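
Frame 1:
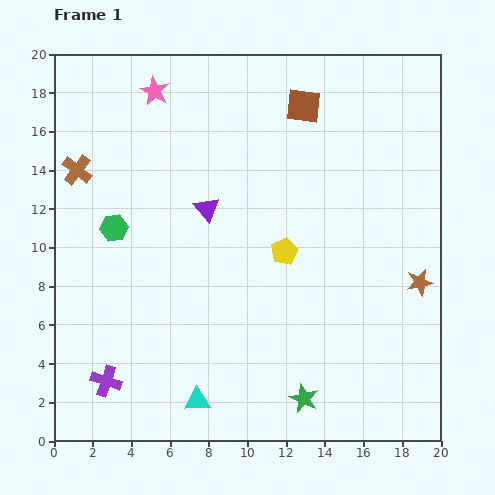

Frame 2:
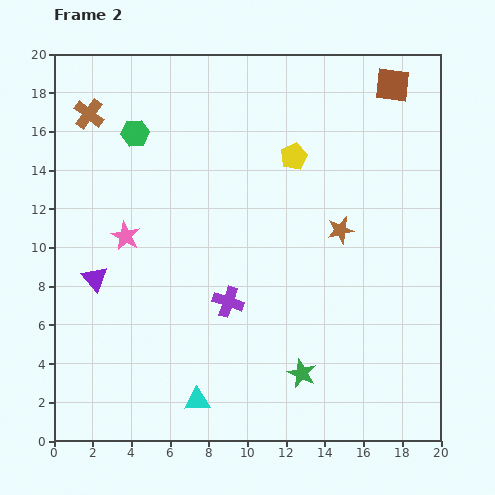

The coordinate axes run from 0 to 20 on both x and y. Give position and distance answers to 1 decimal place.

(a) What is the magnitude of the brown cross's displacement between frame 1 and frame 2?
3.0

The brown cross moved from (1.2, 14.0) to (1.8, 16.9), a distance of √(0.6² + 2.9²) ≈ 3.0.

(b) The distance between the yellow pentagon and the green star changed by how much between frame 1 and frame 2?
+3.5

Distance in frame 1: 7.7. Distance in frame 2: 11.2.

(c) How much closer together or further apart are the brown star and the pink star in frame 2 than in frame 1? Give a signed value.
-5.8

Distance in frame 1: 16.9. Distance in frame 2: 11.1.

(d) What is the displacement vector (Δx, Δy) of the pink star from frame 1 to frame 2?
(-1.5, -7.5)

The pink star was at (5.2, 18.1) in frame 1 and (3.7, 10.6) in frame 2.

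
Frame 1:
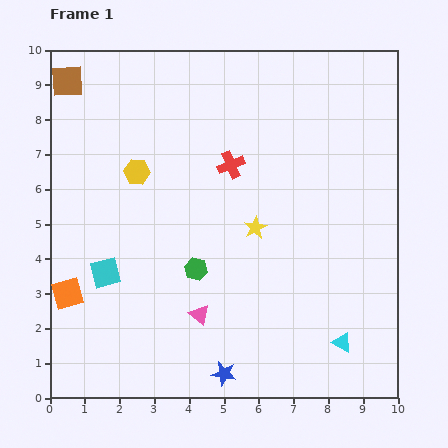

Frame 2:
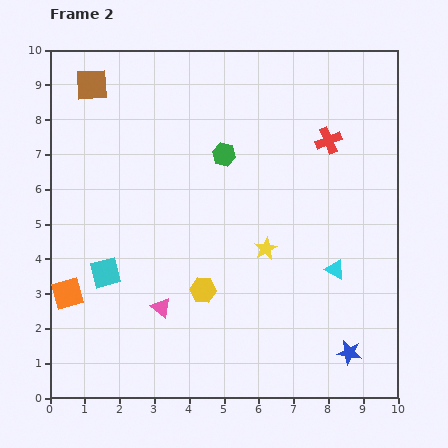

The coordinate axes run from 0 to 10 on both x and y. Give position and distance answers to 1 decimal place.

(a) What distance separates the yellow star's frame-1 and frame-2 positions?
0.7

The yellow star moved from (5.9, 4.9) to (6.2, 4.3), a distance of √(0.3² + 0.6²) ≈ 0.7.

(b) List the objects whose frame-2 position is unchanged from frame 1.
the orange square, the cyan square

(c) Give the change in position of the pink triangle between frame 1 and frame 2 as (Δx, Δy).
(-1.1, 0.2)

The pink triangle was at (4.3, 2.4) in frame 1 and (3.2, 2.6) in frame 2.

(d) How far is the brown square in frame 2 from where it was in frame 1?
0.7

The brown square moved from (0.5, 9.1) to (1.2, 9.0), a distance of √(0.7² + 0.1²) ≈ 0.7.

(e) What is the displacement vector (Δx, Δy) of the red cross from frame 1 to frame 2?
(2.8, 0.7)

The red cross was at (5.2, 6.7) in frame 1 and (8.0, 7.4) in frame 2.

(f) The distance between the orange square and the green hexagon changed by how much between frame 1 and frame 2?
+2.2

Distance in frame 1: 3.8. Distance in frame 2: 6.0.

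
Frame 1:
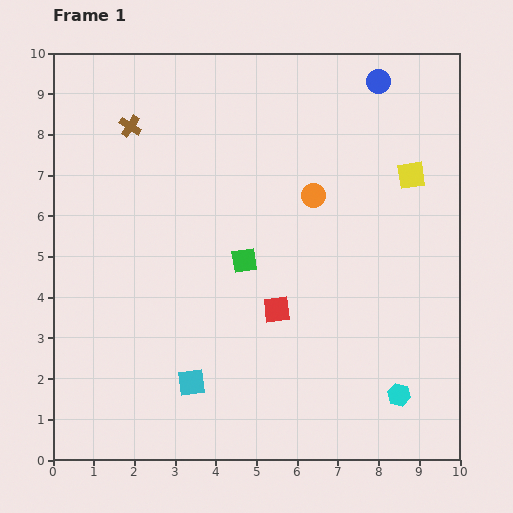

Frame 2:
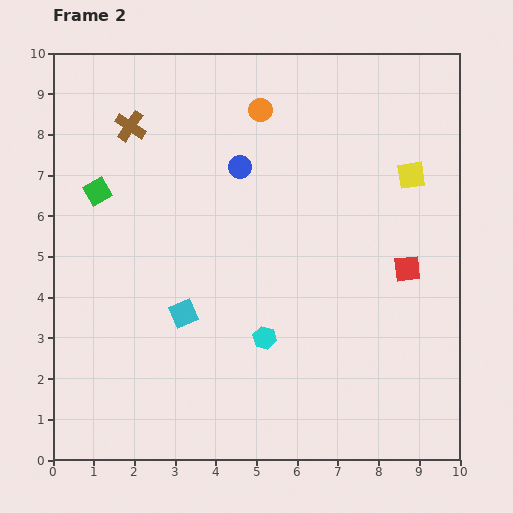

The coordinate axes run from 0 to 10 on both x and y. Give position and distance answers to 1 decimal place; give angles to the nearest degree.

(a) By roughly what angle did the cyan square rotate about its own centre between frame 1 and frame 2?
17° counter-clockwise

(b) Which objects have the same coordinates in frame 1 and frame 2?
the yellow square, the brown cross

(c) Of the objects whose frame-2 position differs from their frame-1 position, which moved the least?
the cyan square

(moved 1.7)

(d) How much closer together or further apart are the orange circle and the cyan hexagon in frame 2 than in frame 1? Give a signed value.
+0.3

Distance in frame 1: 5.3. Distance in frame 2: 5.6.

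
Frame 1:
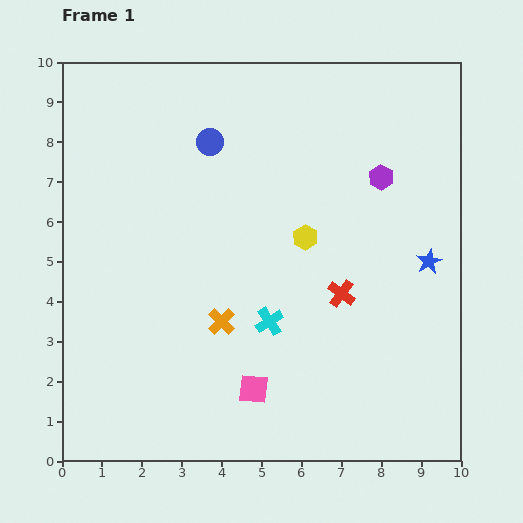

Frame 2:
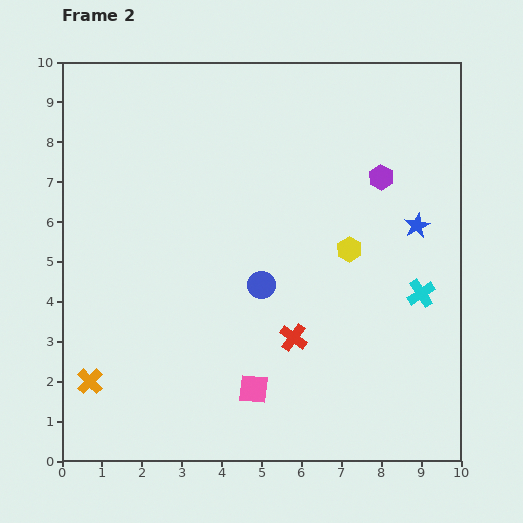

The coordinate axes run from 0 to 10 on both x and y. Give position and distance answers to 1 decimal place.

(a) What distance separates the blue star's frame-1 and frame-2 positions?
0.9

The blue star moved from (9.2, 5.0) to (8.9, 5.9), a distance of √(0.3² + 0.9²) ≈ 0.9.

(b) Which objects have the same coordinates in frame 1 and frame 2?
the purple hexagon, the pink square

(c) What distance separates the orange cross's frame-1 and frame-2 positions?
3.6

The orange cross moved from (4.0, 3.5) to (0.7, 2.0), a distance of √(3.3² + 1.5²) ≈ 3.6.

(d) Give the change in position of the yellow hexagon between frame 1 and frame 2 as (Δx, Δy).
(1.1, -0.3)

The yellow hexagon was at (6.1, 5.6) in frame 1 and (7.2, 5.3) in frame 2.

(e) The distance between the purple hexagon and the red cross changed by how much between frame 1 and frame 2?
+1.5

Distance in frame 1: 3.1. Distance in frame 2: 4.6.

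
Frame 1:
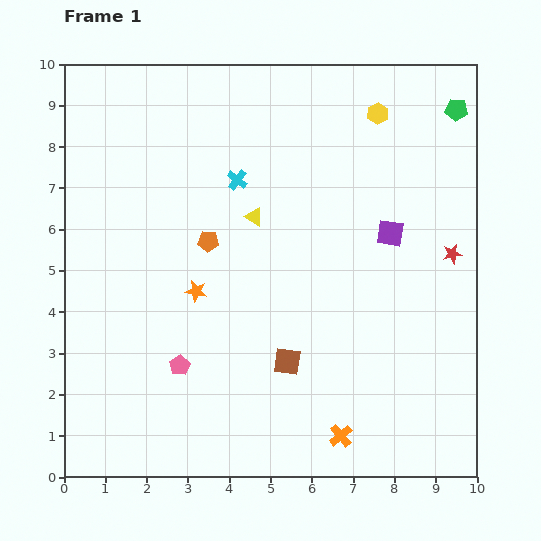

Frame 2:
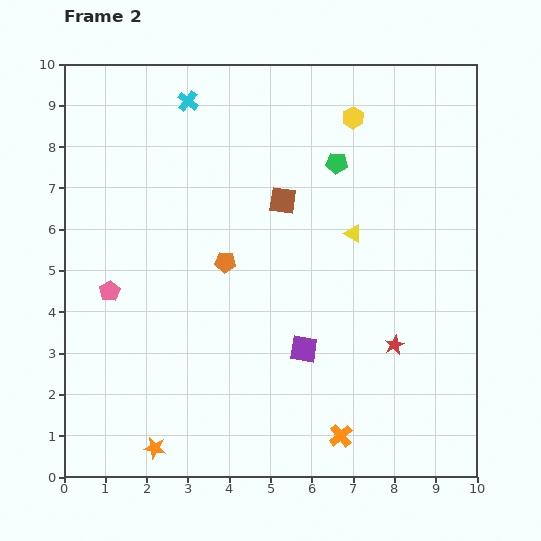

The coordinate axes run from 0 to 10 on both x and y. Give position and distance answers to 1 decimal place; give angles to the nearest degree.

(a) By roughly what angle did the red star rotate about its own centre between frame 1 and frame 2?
16° counter-clockwise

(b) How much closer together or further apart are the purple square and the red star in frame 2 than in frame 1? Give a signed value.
+0.6

Distance in frame 1: 1.6. Distance in frame 2: 2.2.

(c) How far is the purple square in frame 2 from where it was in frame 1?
3.5

The purple square moved from (7.9, 5.9) to (5.8, 3.1), a distance of √(2.1² + 2.8²) ≈ 3.5.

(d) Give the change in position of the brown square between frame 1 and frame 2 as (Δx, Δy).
(-0.1, 3.9)

The brown square was at (5.4, 2.8) in frame 1 and (5.3, 6.7) in frame 2.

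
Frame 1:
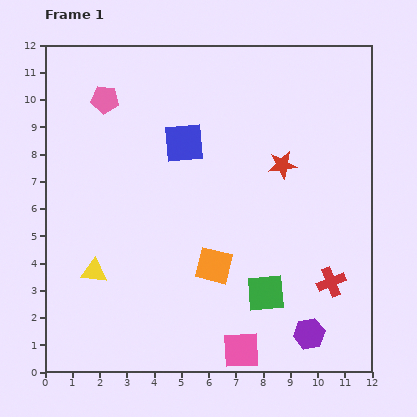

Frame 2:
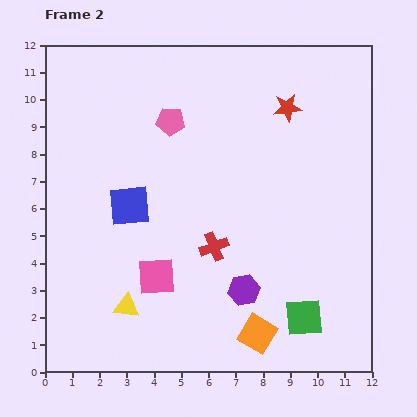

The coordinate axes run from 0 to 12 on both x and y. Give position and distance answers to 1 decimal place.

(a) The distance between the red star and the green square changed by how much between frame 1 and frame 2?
+3.0

Distance in frame 1: 4.7. Distance in frame 2: 7.7.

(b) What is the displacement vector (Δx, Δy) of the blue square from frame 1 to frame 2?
(-2.0, -2.3)

The blue square was at (5.1, 8.4) in frame 1 and (3.1, 6.1) in frame 2.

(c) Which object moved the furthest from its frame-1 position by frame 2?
the red cross

(moved 4.5; next 4.1)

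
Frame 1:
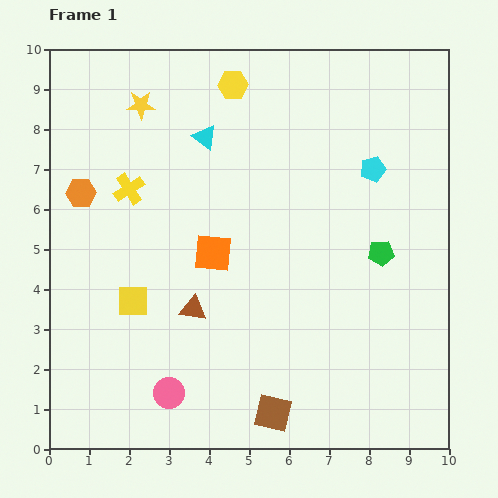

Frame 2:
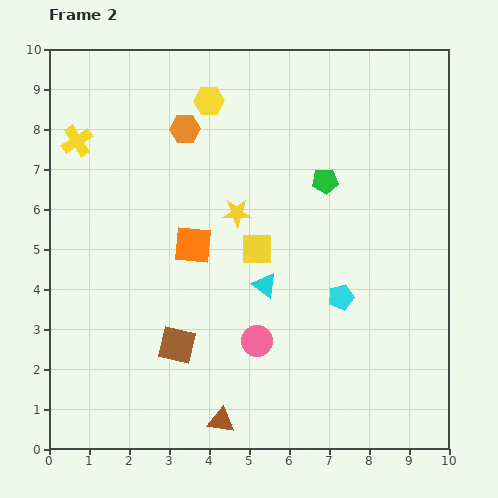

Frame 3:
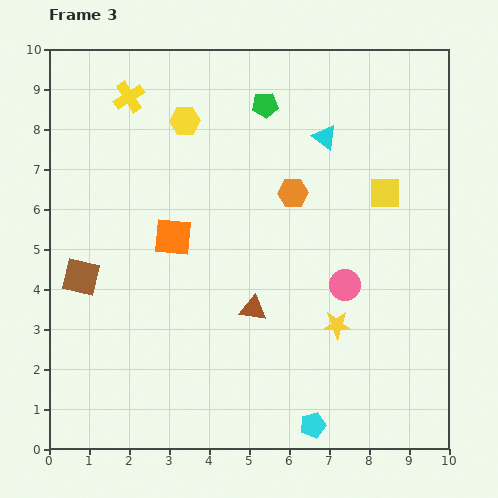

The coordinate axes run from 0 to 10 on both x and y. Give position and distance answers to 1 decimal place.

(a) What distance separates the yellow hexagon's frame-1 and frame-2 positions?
0.7

The yellow hexagon moved from (4.6, 9.1) to (4.0, 8.7), a distance of √(0.6² + 0.4²) ≈ 0.7.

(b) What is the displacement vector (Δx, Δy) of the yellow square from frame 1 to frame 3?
(6.3, 2.7)

The yellow square was at (2.1, 3.7) in frame 1 and (8.4, 6.4) in frame 3.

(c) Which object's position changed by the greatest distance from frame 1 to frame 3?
the yellow star

(moved 7.4; next 6.9)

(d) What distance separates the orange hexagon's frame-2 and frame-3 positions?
3.1

The orange hexagon moved from (3.4, 8.0) to (6.1, 6.4), a distance of √(2.7² + 1.6²) ≈ 3.1.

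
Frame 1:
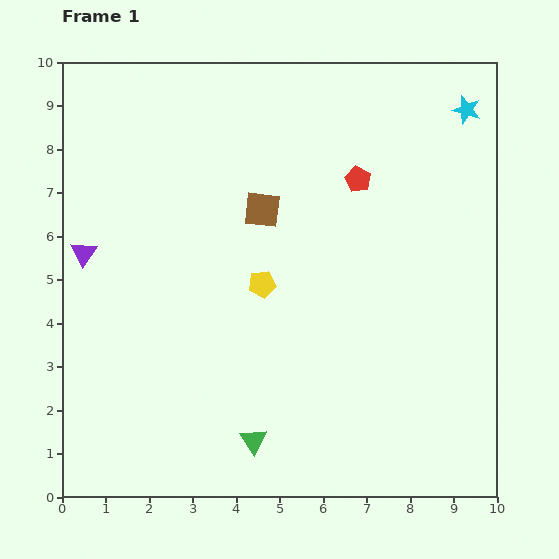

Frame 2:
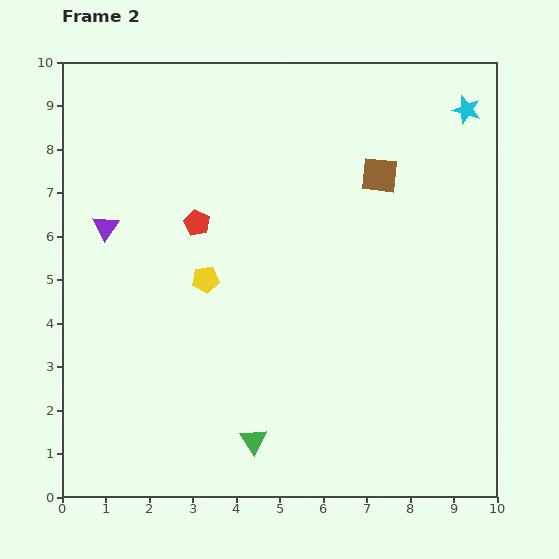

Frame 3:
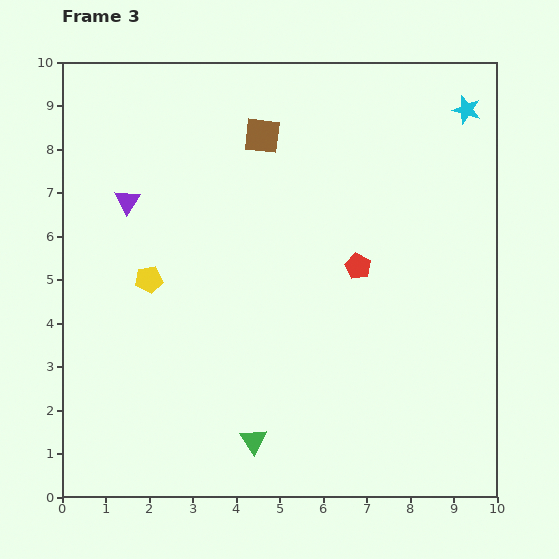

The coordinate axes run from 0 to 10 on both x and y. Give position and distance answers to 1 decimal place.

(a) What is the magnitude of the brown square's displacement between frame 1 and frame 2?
2.8

The brown square moved from (4.6, 6.6) to (7.3, 7.4), a distance of √(2.7² + 0.8²) ≈ 2.8.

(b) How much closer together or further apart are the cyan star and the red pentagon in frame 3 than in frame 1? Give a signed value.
+1.4

Distance in frame 1: 3.0. Distance in frame 3: 4.4.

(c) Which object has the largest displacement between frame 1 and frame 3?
the yellow pentagon

(moved 2.6; next 2.0)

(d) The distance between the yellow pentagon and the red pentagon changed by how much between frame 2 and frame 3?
+3.5

Distance in frame 2: 1.3. Distance in frame 3: 4.8.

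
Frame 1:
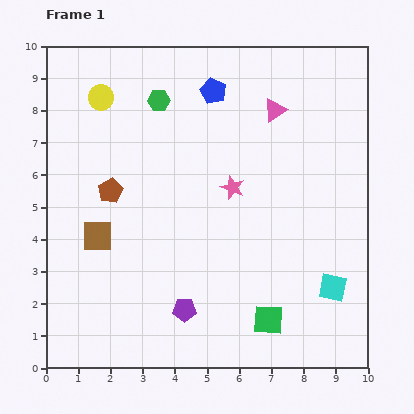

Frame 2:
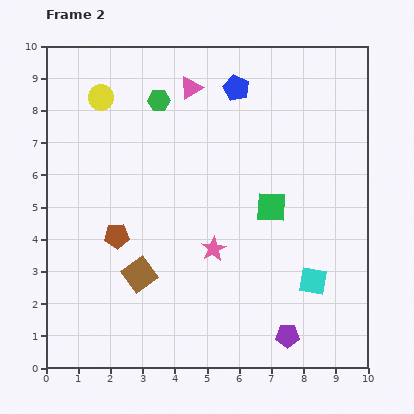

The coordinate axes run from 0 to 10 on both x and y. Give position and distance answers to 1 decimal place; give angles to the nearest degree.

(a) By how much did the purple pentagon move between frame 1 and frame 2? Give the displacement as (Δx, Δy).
(3.2, -0.8)

The purple pentagon was at (4.3, 1.8) in frame 1 and (7.5, 1.0) in frame 2.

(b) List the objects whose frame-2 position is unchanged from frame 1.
the green hexagon, the yellow circle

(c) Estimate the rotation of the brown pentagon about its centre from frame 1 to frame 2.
25° clockwise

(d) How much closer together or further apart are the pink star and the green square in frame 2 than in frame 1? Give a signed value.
-2.0

Distance in frame 1: 4.2. Distance in frame 2: 2.2.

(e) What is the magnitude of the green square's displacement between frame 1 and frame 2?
3.5

The green square moved from (6.9, 1.5) to (7.0, 5.0), a distance of √(0.1² + 3.5²) ≈ 3.5.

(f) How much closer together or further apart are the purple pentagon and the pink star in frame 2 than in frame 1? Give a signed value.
-0.6

Distance in frame 1: 4.1. Distance in frame 2: 3.5.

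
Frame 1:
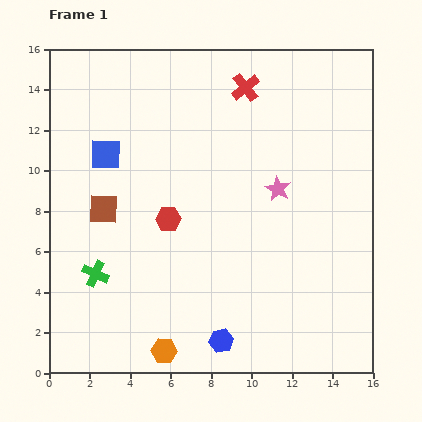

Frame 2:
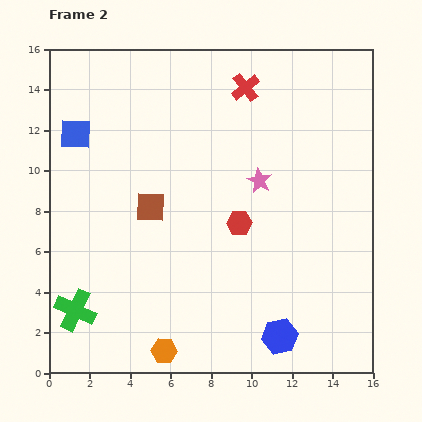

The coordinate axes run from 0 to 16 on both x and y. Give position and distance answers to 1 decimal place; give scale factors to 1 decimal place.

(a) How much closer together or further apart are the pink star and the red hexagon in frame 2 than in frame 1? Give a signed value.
-3.3

Distance in frame 1: 5.6. Distance in frame 2: 2.3.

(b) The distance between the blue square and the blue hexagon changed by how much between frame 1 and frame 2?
+3.4

Distance in frame 1: 10.8. Distance in frame 2: 14.2.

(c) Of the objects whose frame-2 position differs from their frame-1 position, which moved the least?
the pink star

(moved 1.0)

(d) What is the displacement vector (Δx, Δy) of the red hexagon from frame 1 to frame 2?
(3.5, -0.2)

The red hexagon was at (5.9, 7.6) in frame 1 and (9.4, 7.4) in frame 2.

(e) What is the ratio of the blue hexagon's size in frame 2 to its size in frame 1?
1.5×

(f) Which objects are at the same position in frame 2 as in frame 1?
the orange hexagon, the red cross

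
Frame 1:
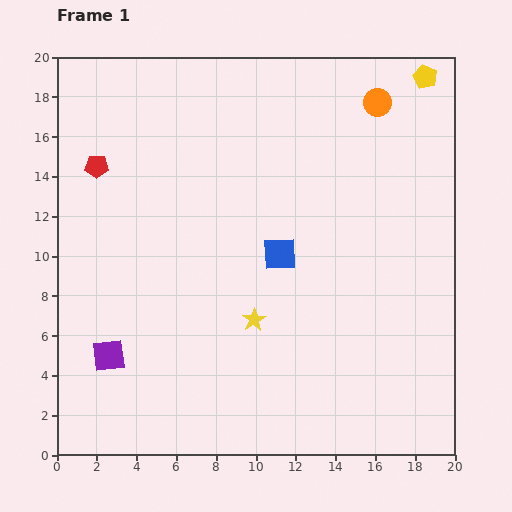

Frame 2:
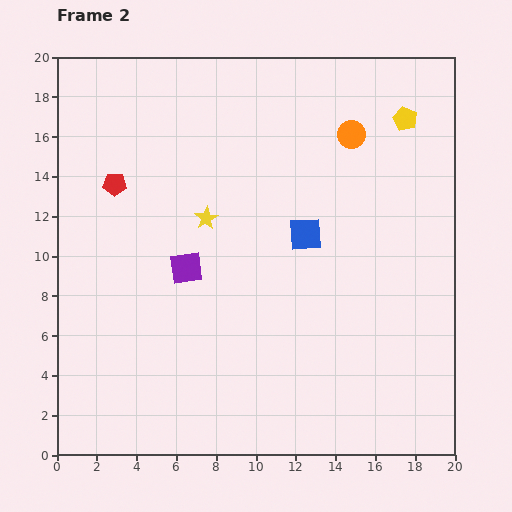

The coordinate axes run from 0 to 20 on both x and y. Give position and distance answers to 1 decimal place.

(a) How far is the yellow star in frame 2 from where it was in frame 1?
5.6

The yellow star moved from (9.9, 6.8) to (7.5, 11.9), a distance of √(2.4² + 5.1²) ≈ 5.6.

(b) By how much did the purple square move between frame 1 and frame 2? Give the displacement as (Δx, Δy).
(3.9, 4.4)

The purple square was at (2.6, 5.0) in frame 1 and (6.5, 9.4) in frame 2.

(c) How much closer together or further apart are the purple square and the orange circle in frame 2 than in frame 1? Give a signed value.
-7.8

Distance in frame 1: 18.5. Distance in frame 2: 10.7.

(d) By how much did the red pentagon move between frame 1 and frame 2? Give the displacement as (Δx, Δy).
(0.9, -0.9)

The red pentagon was at (2.0, 14.5) in frame 1 and (2.9, 13.6) in frame 2.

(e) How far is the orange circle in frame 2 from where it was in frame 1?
2.1

The orange circle moved from (16.1, 17.7) to (14.8, 16.1), a distance of √(1.3² + 1.6²) ≈ 2.1.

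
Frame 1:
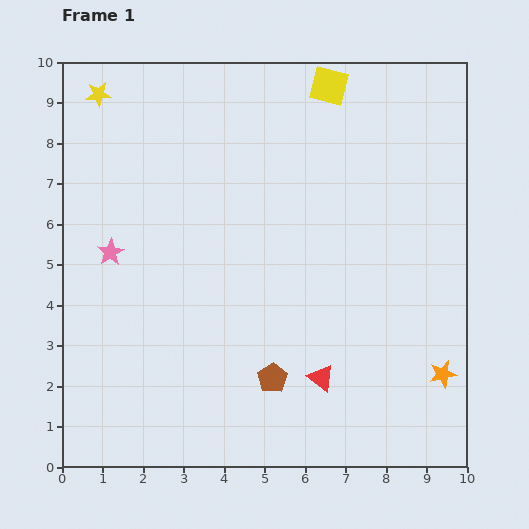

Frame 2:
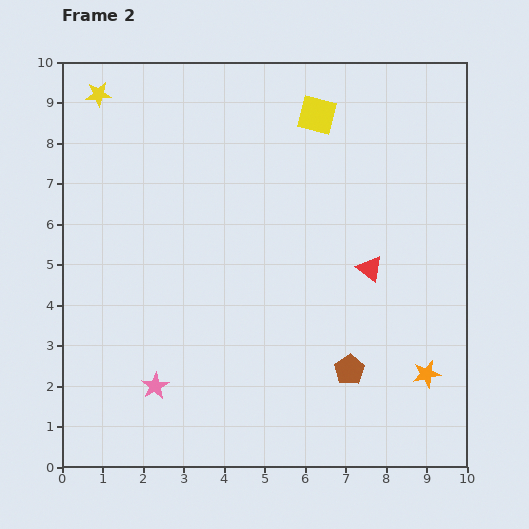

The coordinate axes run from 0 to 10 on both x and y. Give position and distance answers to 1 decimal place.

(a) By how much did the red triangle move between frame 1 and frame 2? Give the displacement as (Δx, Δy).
(1.2, 2.7)

The red triangle was at (6.4, 2.2) in frame 1 and (7.6, 4.9) in frame 2.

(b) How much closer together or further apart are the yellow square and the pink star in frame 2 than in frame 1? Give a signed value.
+1.0

Distance in frame 1: 6.8. Distance in frame 2: 7.8.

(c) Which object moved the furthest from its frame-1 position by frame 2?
the pink star

(moved 3.5; next 3.0)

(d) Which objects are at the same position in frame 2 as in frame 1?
the yellow star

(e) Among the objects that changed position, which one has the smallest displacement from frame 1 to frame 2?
the orange star

(moved 0.4)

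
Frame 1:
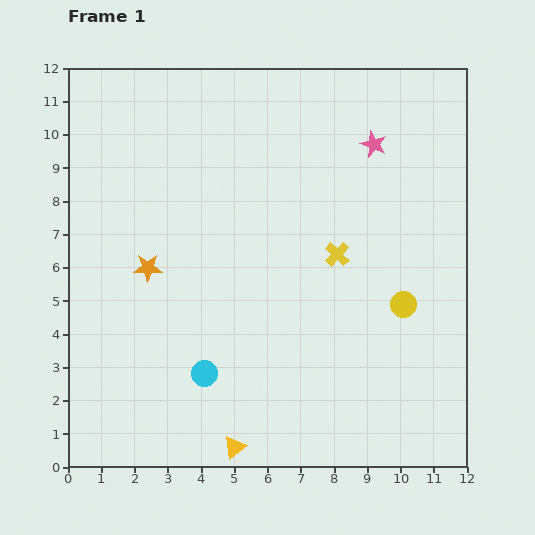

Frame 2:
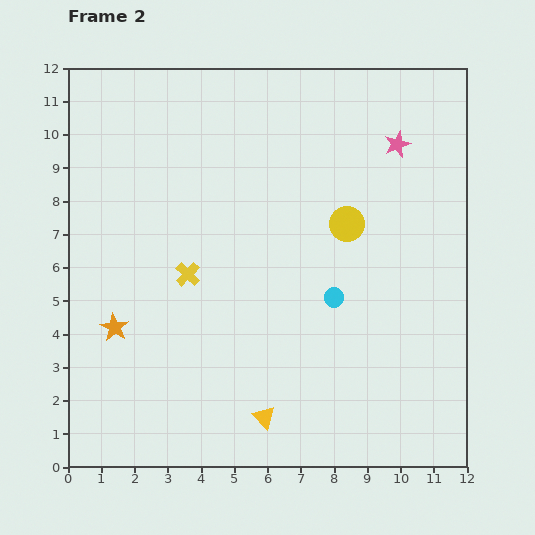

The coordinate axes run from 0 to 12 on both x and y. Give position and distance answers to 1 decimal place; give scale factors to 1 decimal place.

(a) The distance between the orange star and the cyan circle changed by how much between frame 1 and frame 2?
+3.1

Distance in frame 1: 3.6. Distance in frame 2: 6.7.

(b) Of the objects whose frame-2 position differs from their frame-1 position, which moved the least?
the pink star

(moved 0.7)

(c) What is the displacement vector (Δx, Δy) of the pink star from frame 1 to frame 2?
(0.7, 0.0)

The pink star was at (9.2, 9.7) in frame 1 and (9.9, 9.7) in frame 2.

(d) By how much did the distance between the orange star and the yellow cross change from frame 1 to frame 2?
-3.0

Distance in frame 1: 5.7. Distance in frame 2: 2.7.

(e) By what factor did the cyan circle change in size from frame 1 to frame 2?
0.8×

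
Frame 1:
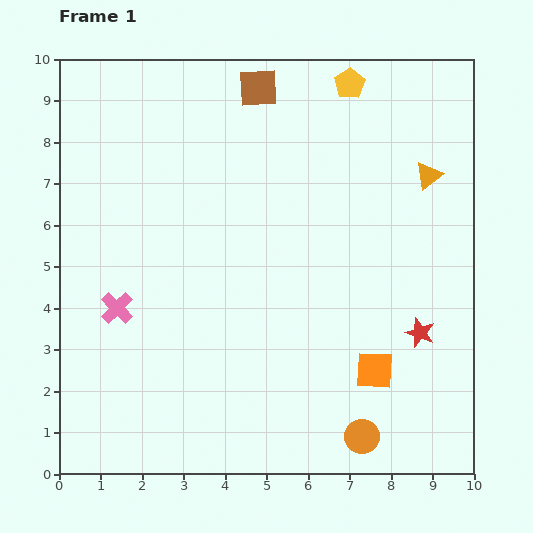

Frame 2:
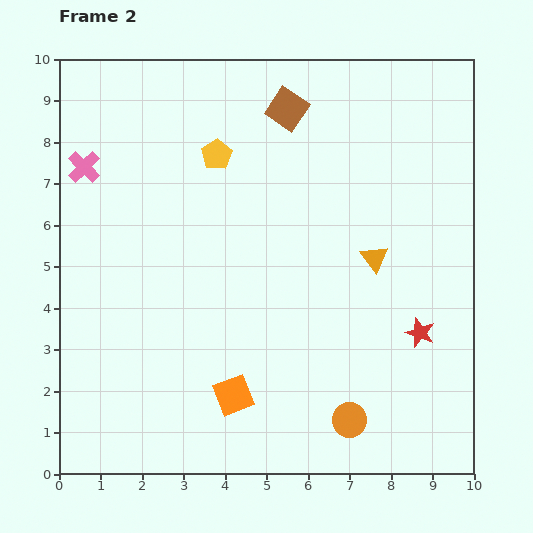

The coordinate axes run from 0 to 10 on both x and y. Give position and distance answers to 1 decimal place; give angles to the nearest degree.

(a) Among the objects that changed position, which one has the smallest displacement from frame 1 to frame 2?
the orange circle

(moved 0.5)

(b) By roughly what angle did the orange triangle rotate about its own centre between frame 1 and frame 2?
29° counter-clockwise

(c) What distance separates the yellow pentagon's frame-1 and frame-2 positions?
3.6

The yellow pentagon moved from (7.0, 9.4) to (3.8, 7.7), a distance of √(3.2² + 1.7²) ≈ 3.6.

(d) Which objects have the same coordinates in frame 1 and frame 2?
the red star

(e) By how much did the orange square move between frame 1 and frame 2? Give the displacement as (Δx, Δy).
(-3.4, -0.6)

The orange square was at (7.6, 2.5) in frame 1 and (4.2, 1.9) in frame 2.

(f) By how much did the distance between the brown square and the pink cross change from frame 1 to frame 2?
-1.2

Distance in frame 1: 6.3. Distance in frame 2: 5.1.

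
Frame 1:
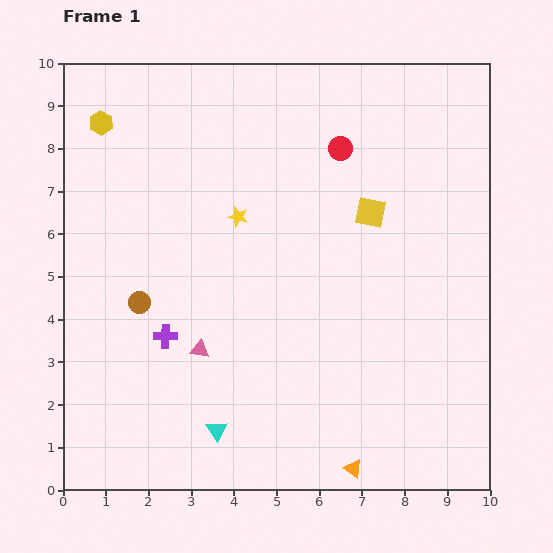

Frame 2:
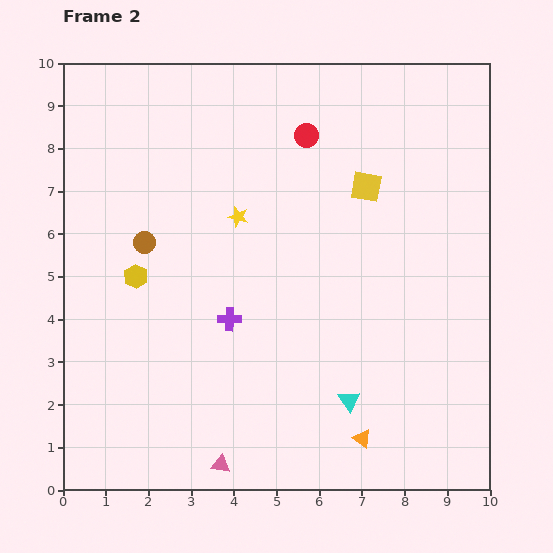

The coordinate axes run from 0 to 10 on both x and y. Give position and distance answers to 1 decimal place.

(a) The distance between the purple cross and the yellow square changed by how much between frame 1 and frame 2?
-1.1

Distance in frame 1: 5.6. Distance in frame 2: 4.5.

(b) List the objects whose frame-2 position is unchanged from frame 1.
the yellow star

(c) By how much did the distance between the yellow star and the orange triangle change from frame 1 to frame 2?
-0.5

Distance in frame 1: 6.5. Distance in frame 2: 6.0.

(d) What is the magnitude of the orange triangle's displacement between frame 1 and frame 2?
0.7

The orange triangle moved from (6.8, 0.5) to (7.0, 1.2), a distance of √(0.2² + 0.7²) ≈ 0.7.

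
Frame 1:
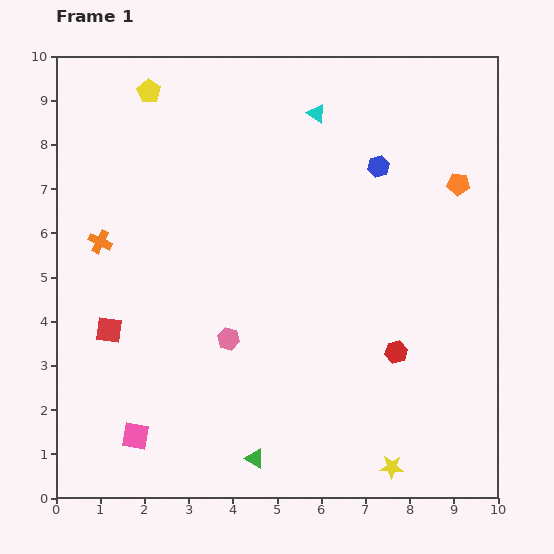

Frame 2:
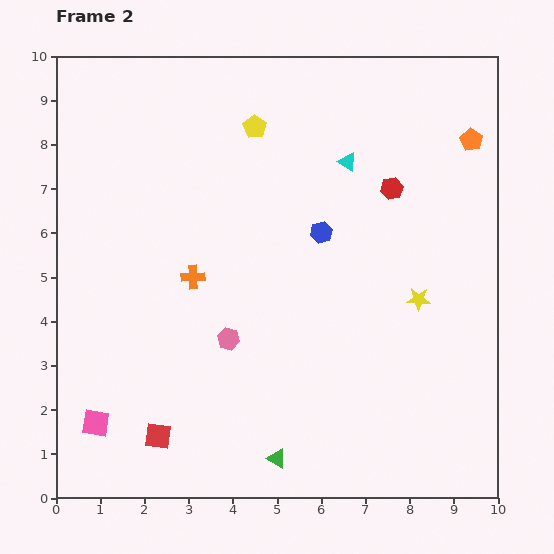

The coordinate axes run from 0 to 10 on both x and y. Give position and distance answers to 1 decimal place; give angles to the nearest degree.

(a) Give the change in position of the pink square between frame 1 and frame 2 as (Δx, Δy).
(-0.9, 0.3)

The pink square was at (1.8, 1.4) in frame 1 and (0.9, 1.7) in frame 2.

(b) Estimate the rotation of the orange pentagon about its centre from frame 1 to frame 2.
25° clockwise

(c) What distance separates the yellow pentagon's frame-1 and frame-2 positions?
2.5

The yellow pentagon moved from (2.1, 9.2) to (4.5, 8.4), a distance of √(2.4² + 0.8²) ≈ 2.5.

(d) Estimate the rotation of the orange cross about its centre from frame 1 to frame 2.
28° counter-clockwise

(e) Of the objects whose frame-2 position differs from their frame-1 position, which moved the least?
the green triangle

(moved 0.5)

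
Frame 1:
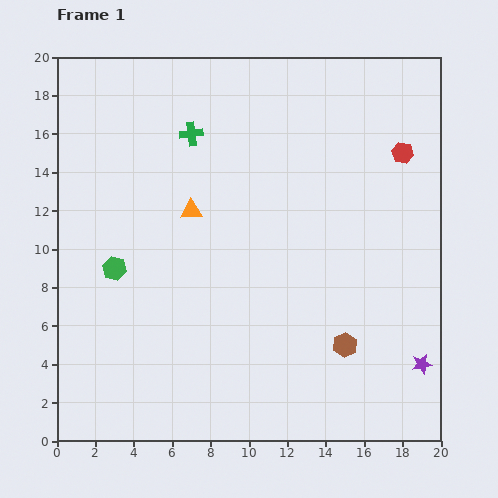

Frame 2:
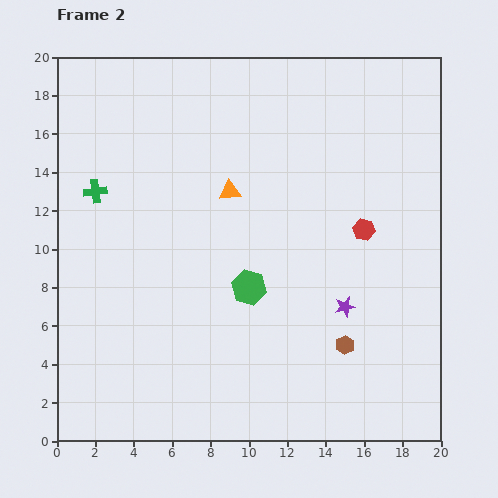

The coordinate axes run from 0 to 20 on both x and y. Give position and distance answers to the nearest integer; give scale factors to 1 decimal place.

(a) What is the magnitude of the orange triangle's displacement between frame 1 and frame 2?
2

The orange triangle moved from (7, 12) to (9, 13), a distance of √(2² + 1²) ≈ 2.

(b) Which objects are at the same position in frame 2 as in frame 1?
the brown hexagon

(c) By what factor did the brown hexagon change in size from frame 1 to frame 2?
0.8×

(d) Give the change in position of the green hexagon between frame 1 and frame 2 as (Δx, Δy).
(7, -1)

The green hexagon was at (3, 9) in frame 1 and (10, 8) in frame 2.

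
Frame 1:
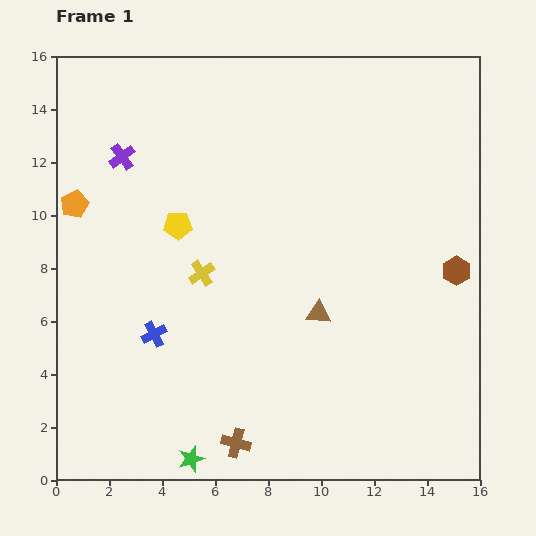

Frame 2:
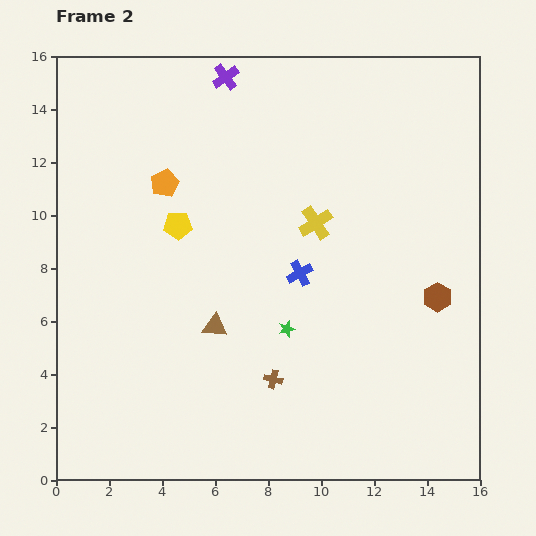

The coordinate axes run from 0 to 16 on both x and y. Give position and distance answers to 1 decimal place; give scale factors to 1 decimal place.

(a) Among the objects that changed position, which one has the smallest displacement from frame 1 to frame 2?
the brown hexagon

(moved 1.2)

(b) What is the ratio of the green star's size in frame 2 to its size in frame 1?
0.6×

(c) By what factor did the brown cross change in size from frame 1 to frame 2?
0.6×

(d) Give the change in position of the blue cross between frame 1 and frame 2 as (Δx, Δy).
(5.5, 2.3)

The blue cross was at (3.7, 5.5) in frame 1 and (9.2, 7.8) in frame 2.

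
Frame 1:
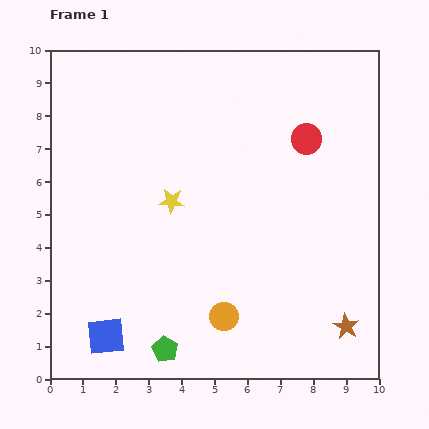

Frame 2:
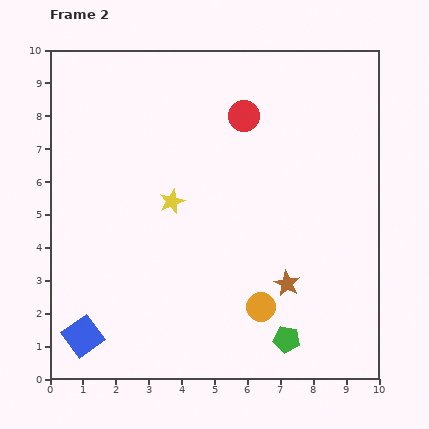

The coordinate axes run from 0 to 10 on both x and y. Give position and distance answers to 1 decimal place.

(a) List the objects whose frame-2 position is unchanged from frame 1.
the yellow star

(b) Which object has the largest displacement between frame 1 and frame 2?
the green pentagon

(moved 3.7; next 2.2)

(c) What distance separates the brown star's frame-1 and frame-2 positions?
2.2

The brown star moved from (9.0, 1.6) to (7.2, 2.9), a distance of √(1.8² + 1.3²) ≈ 2.2.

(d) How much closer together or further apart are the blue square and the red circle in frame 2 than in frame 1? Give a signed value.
-0.3

Distance in frame 1: 8.6. Distance in frame 2: 8.3.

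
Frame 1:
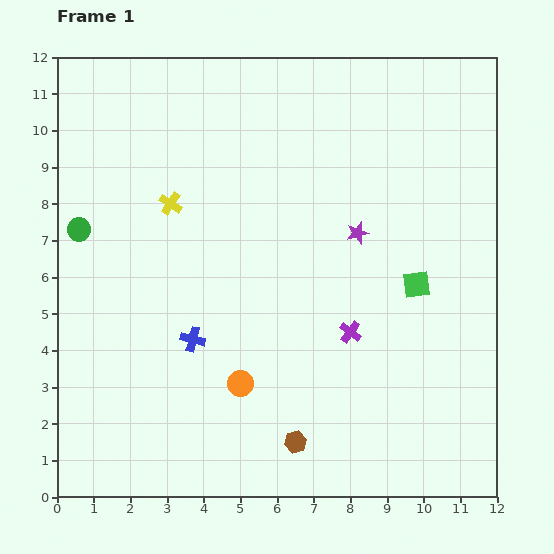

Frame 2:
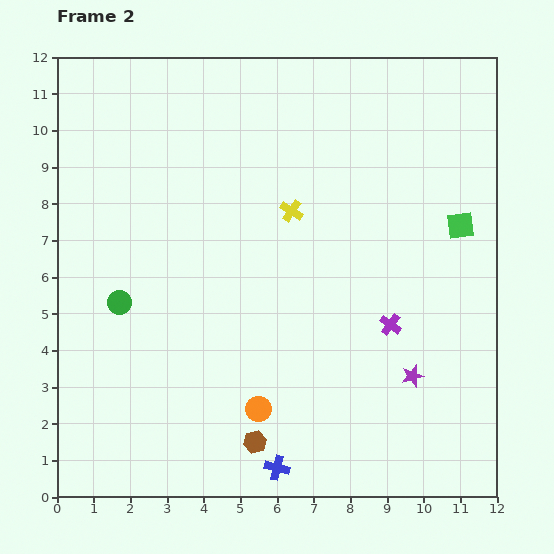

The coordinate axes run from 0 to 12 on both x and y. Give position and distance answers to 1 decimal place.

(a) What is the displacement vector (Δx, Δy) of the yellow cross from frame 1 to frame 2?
(3.3, -0.2)

The yellow cross was at (3.1, 8.0) in frame 1 and (6.4, 7.8) in frame 2.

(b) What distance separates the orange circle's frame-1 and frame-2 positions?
0.9

The orange circle moved from (5.0, 3.1) to (5.5, 2.4), a distance of √(0.5² + 0.7²) ≈ 0.9.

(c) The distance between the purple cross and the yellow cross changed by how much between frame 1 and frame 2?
-1.9

Distance in frame 1: 6.0. Distance in frame 2: 4.1.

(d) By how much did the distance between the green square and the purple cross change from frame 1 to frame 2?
+1.1

Distance in frame 1: 2.2. Distance in frame 2: 3.3.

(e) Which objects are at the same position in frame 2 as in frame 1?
none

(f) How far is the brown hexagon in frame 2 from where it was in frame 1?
1.1

The brown hexagon moved from (6.5, 1.5) to (5.4, 1.5), a distance of √(1.1² + 0.0²) ≈ 1.1.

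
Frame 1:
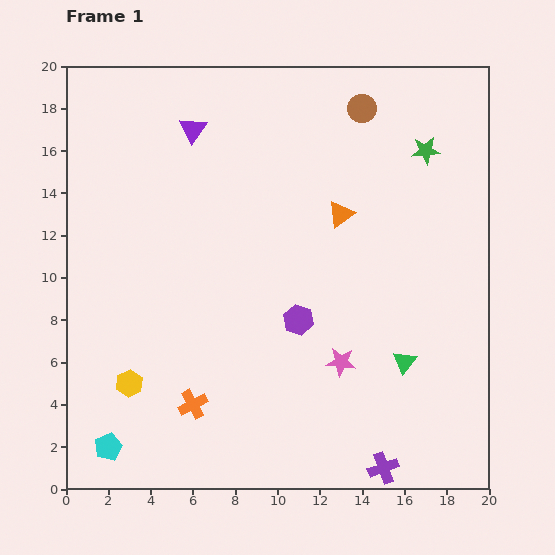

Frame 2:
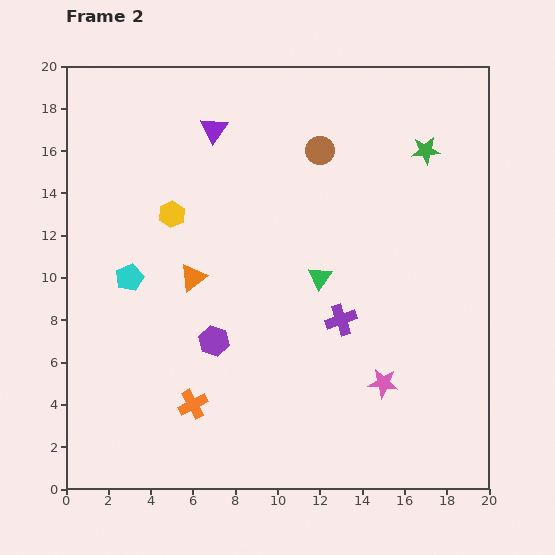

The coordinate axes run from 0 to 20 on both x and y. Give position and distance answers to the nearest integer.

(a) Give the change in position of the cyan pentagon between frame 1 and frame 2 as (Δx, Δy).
(1, 8)

The cyan pentagon was at (2, 2) in frame 1 and (3, 10) in frame 2.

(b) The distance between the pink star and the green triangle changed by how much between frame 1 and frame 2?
+3

Distance in frame 1: 3. Distance in frame 2: 6.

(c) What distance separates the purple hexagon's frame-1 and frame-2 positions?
4

The purple hexagon moved from (11, 8) to (7, 7), a distance of √(4² + 1²) ≈ 4.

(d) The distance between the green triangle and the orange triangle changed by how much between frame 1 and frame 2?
-2

Distance in frame 1: 8. Distance in frame 2: 6.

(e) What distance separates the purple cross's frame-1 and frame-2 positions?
7

The purple cross moved from (15, 1) to (13, 8), a distance of √(2² + 7²) ≈ 7.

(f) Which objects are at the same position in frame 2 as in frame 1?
the green star, the orange cross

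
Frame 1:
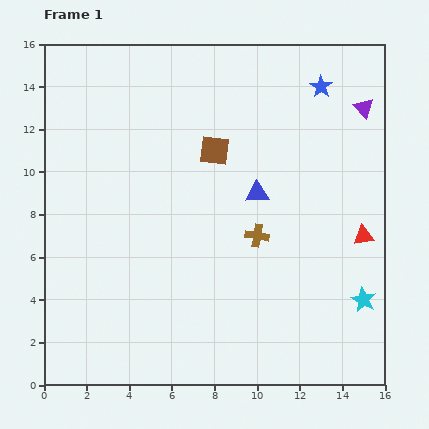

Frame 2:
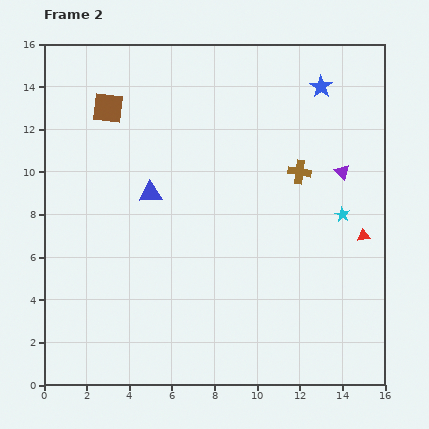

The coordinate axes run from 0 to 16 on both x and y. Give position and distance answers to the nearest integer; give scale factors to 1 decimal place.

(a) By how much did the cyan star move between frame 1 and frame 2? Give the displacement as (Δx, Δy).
(-1, 4)

The cyan star was at (15, 4) in frame 1 and (14, 8) in frame 2.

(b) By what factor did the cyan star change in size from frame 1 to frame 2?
0.6×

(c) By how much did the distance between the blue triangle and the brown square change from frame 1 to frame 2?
+1

Distance in frame 1: 3. Distance in frame 2: 4.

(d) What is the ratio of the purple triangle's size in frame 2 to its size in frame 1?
0.8×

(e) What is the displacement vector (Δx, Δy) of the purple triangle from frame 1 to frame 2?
(-1, -3)

The purple triangle was at (15, 13) in frame 1 and (14, 10) in frame 2.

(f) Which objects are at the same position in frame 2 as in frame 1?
the red triangle, the blue star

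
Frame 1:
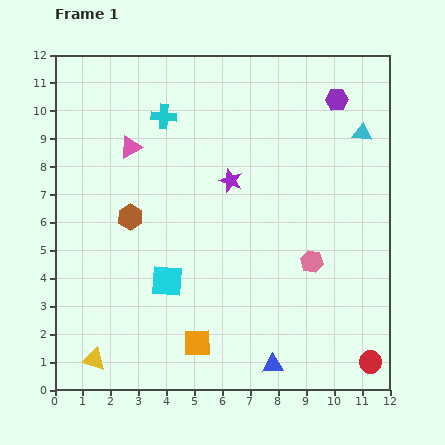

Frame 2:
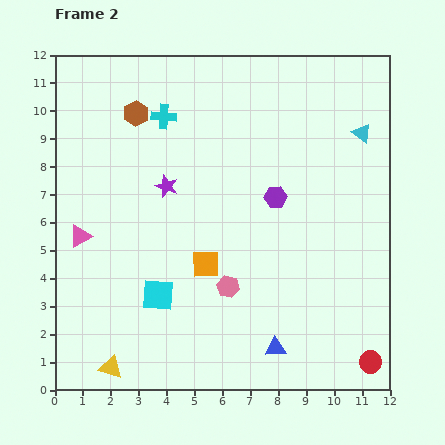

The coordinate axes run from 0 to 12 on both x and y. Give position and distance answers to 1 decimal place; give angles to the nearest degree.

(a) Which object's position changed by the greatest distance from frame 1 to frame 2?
the purple hexagon

(moved 4.1; next 3.7)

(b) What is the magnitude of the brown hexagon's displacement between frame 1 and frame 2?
3.7

The brown hexagon moved from (2.7, 6.2) to (2.9, 9.9), a distance of √(0.2² + 3.7²) ≈ 3.7.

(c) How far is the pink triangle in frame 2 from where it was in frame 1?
3.7

The pink triangle moved from (2.7, 8.7) to (0.9, 5.5), a distance of √(1.8² + 3.2²) ≈ 3.7.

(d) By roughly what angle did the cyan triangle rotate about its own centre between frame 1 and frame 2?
30° clockwise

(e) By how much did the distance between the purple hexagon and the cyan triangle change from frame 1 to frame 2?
+2.4

Distance in frame 1: 1.5. Distance in frame 2: 3.9.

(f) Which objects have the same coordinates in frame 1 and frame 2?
the cyan cross, the red circle, the cyan triangle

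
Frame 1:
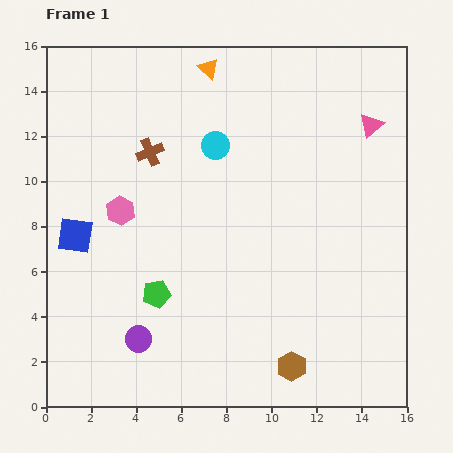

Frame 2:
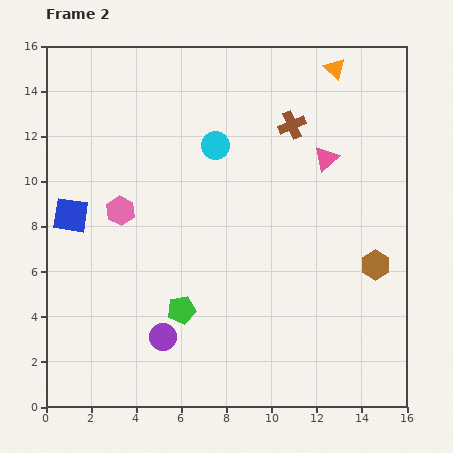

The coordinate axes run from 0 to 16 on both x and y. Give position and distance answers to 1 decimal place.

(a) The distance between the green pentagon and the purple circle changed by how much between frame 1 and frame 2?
-0.8

Distance in frame 1: 2.2. Distance in frame 2: 1.4.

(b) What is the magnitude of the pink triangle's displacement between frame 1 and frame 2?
2.5

The pink triangle moved from (14.4, 12.5) to (12.4, 11.0), a distance of √(2.0² + 1.5²) ≈ 2.5.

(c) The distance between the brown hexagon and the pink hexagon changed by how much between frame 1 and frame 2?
+1.3

Distance in frame 1: 10.3. Distance in frame 2: 11.6.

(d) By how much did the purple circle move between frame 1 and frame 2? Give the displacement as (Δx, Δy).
(1.1, 0.1)

The purple circle was at (4.1, 3.0) in frame 1 and (5.2, 3.1) in frame 2.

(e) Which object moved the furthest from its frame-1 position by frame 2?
the brown cross

(moved 6.4; next 5.8)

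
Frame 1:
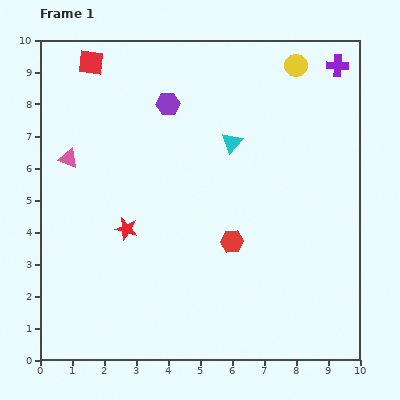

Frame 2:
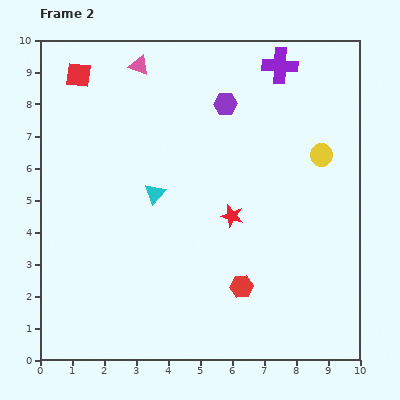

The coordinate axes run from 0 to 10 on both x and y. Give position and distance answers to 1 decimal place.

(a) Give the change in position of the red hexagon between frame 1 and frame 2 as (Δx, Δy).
(0.3, -1.4)

The red hexagon was at (6.0, 3.7) in frame 1 and (6.3, 2.3) in frame 2.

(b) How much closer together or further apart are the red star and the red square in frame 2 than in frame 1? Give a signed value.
+1.2

Distance in frame 1: 5.3. Distance in frame 2: 6.5.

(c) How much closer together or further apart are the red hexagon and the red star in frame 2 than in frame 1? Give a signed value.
-1.1

Distance in frame 1: 3.3. Distance in frame 2: 2.2.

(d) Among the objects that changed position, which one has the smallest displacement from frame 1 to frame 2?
the red square

(moved 0.6)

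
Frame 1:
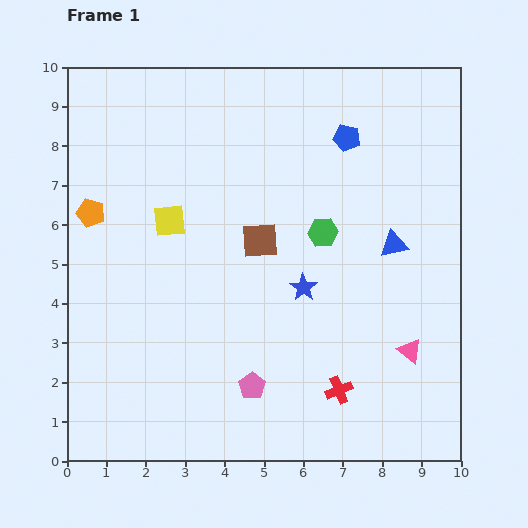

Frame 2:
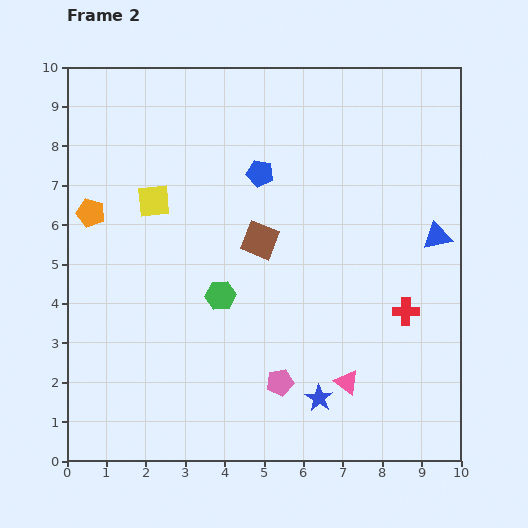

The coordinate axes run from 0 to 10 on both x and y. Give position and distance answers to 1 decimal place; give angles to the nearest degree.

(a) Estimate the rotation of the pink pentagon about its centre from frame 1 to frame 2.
25° clockwise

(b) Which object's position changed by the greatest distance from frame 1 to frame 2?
the green hexagon

(moved 3.1; next 2.8)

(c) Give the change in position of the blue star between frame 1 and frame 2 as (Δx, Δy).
(0.4, -2.8)

The blue star was at (6.0, 4.4) in frame 1 and (6.4, 1.6) in frame 2.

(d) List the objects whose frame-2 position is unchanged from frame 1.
the orange pentagon, the brown square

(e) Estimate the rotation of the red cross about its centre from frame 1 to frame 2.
22° clockwise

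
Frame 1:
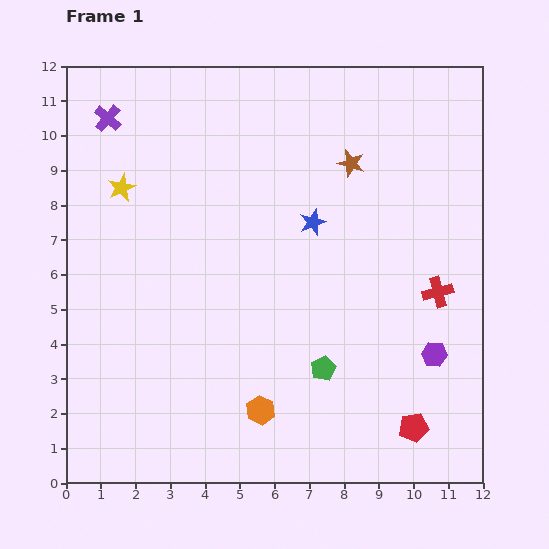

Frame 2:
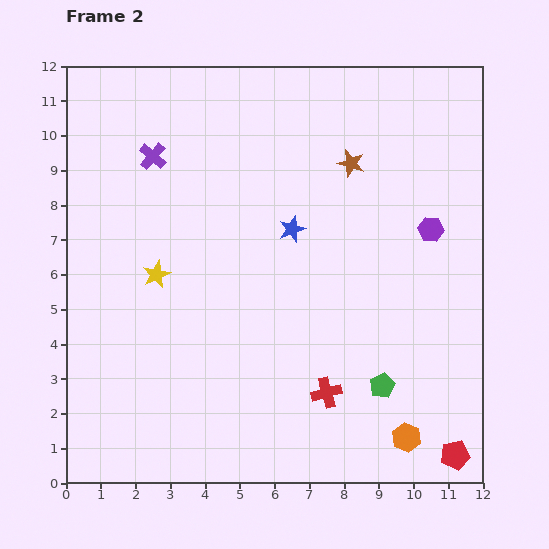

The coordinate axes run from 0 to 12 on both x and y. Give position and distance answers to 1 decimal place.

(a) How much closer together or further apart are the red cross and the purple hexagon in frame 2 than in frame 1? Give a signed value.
+3.8

Distance in frame 1: 1.8. Distance in frame 2: 5.6.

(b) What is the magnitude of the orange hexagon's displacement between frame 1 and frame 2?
4.3

The orange hexagon moved from (5.6, 2.1) to (9.8, 1.3), a distance of √(4.2² + 0.8²) ≈ 4.3.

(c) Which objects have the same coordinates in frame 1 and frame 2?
the brown star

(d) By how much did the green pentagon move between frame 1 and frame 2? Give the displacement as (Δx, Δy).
(1.7, -0.5)

The green pentagon was at (7.4, 3.3) in frame 1 and (9.1, 2.8) in frame 2.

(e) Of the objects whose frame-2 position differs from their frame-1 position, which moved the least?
the blue star

(moved 0.6)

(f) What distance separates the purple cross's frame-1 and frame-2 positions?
1.7

The purple cross moved from (1.2, 10.5) to (2.5, 9.4), a distance of √(1.3² + 1.1²) ≈ 1.7.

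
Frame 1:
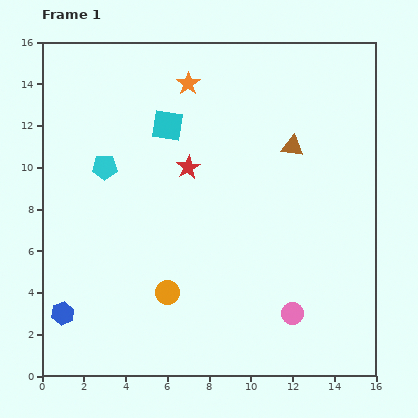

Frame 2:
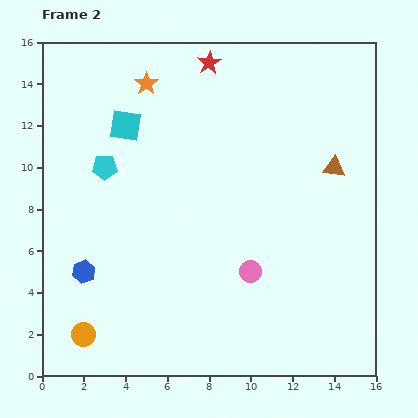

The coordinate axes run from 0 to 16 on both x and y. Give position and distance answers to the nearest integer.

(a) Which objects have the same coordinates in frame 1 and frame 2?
the cyan pentagon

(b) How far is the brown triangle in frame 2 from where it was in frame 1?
2

The brown triangle moved from (12, 11) to (14, 10), a distance of √(2² + 1²) ≈ 2.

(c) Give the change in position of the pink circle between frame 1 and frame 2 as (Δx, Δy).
(-2, 2)

The pink circle was at (12, 3) in frame 1 and (10, 5) in frame 2.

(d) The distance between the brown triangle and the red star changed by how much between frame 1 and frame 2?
+3

Distance in frame 1: 5. Distance in frame 2: 8.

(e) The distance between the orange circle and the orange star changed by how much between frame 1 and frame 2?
+2

Distance in frame 1: 10. Distance in frame 2: 12.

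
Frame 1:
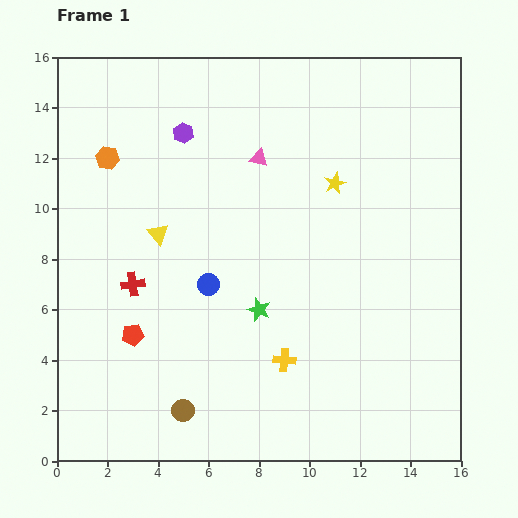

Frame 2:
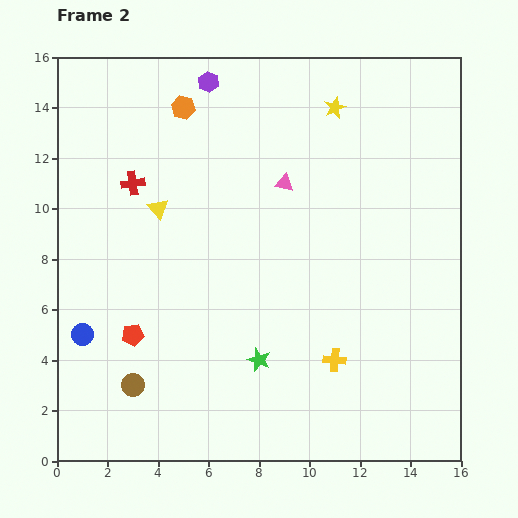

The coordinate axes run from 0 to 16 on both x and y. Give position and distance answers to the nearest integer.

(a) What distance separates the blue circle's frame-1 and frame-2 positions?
5

The blue circle moved from (6, 7) to (1, 5), a distance of √(5² + 2²) ≈ 5.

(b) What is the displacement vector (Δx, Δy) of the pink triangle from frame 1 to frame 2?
(1, -1)

The pink triangle was at (8, 12) in frame 1 and (9, 11) in frame 2.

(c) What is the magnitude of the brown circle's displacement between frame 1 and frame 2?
2

The brown circle moved from (5, 2) to (3, 3), a distance of √(2² + 1²) ≈ 2.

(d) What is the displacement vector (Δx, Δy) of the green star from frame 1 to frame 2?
(0, -2)

The green star was at (8, 6) in frame 1 and (8, 4) in frame 2.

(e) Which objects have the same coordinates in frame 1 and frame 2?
the red pentagon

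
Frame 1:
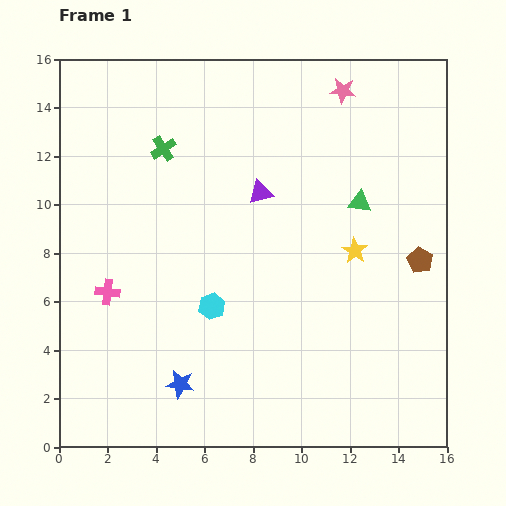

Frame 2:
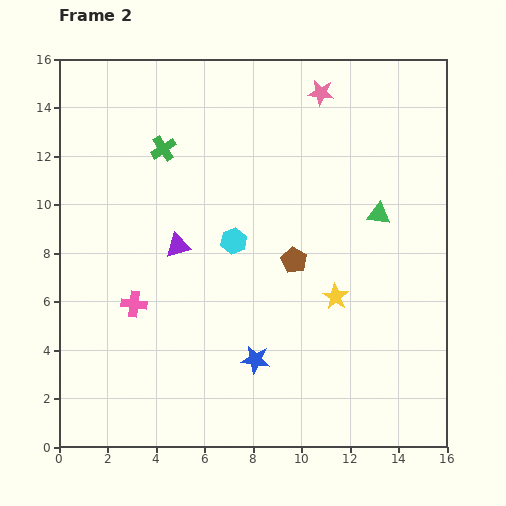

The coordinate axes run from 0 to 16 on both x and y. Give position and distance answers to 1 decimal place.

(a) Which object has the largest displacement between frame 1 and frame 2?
the brown pentagon

(moved 5.2; next 4.0)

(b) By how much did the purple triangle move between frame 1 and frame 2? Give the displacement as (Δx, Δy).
(-3.4, -2.2)

The purple triangle was at (8.3, 10.5) in frame 1 and (4.9, 8.3) in frame 2.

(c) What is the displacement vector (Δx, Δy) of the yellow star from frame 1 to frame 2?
(-0.8, -1.9)

The yellow star was at (12.2, 8.1) in frame 1 and (11.4, 6.2) in frame 2.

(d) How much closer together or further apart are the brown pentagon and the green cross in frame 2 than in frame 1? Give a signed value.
-4.5

Distance in frame 1: 11.6. Distance in frame 2: 7.1.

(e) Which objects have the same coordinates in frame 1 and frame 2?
the green cross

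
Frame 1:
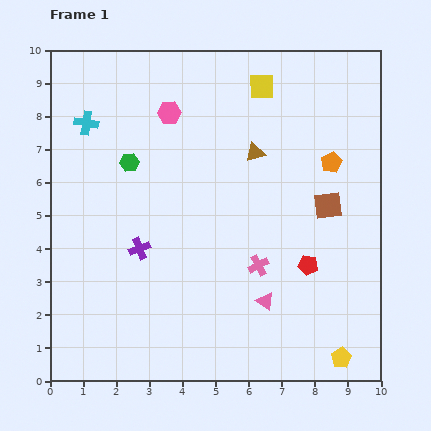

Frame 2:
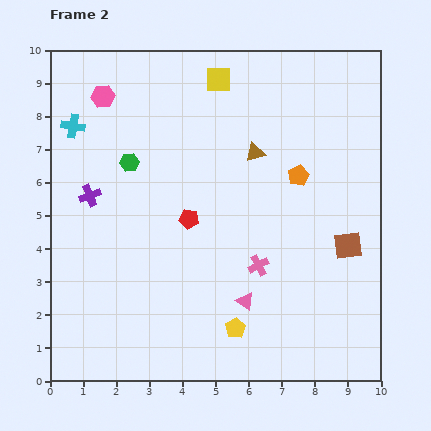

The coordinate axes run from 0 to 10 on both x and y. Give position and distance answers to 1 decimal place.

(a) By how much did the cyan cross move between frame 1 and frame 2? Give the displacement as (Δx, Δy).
(-0.4, -0.1)

The cyan cross was at (1.1, 7.8) in frame 1 and (0.7, 7.7) in frame 2.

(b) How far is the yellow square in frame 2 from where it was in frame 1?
1.3

The yellow square moved from (6.4, 8.9) to (5.1, 9.1), a distance of √(1.3² + 0.2²) ≈ 1.3.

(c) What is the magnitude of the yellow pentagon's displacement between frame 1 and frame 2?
3.3

The yellow pentagon moved from (8.8, 0.7) to (5.6, 1.6), a distance of √(3.2² + 0.9²) ≈ 3.3.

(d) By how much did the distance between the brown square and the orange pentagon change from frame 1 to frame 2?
+1.3

Distance in frame 1: 1.3. Distance in frame 2: 2.6.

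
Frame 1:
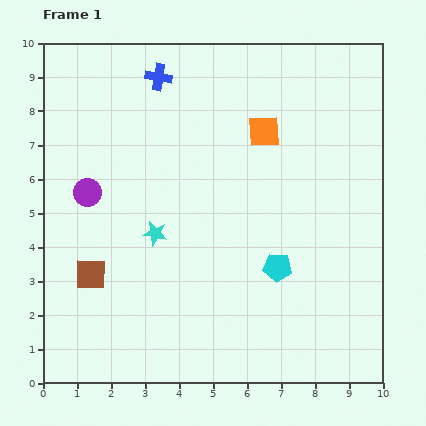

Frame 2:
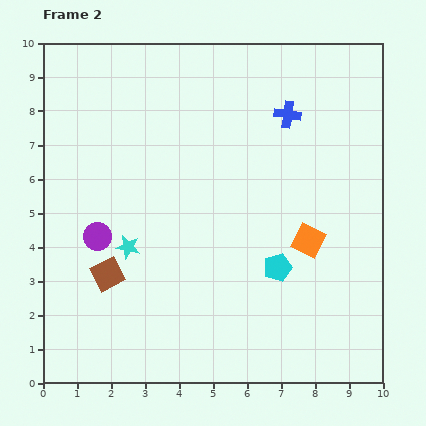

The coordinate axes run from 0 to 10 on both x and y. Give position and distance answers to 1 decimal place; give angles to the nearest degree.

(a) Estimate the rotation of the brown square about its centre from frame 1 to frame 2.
28° counter-clockwise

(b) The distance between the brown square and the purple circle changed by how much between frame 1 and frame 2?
-1.3

Distance in frame 1: 2.4. Distance in frame 2: 1.1.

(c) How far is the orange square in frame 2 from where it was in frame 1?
3.5

The orange square moved from (6.5, 7.4) to (7.8, 4.2), a distance of √(1.3² + 3.2²) ≈ 3.5.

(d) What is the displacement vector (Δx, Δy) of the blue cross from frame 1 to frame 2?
(3.8, -1.1)

The blue cross was at (3.4, 9.0) in frame 1 and (7.2, 7.9) in frame 2.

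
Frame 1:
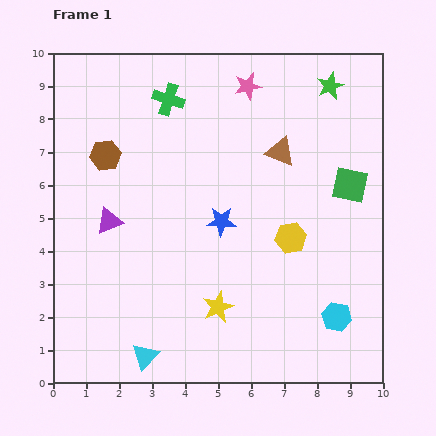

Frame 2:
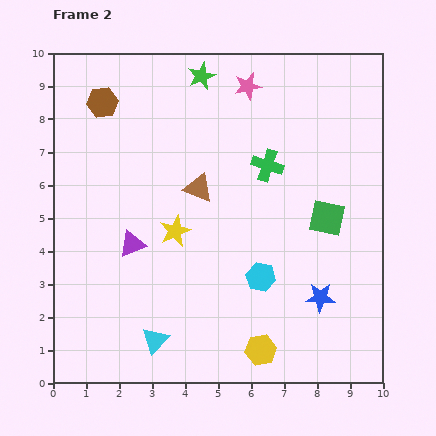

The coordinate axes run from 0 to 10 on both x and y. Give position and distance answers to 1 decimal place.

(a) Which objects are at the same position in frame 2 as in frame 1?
the pink star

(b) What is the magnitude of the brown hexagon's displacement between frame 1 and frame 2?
1.6

The brown hexagon moved from (1.6, 6.9) to (1.5, 8.5), a distance of √(0.1² + 1.6²) ≈ 1.6.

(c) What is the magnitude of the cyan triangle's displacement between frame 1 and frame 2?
0.6

The cyan triangle moved from (2.8, 0.8) to (3.1, 1.3), a distance of √(0.3² + 0.5²) ≈ 0.6.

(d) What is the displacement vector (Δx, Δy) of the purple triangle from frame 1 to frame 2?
(0.7, -0.7)

The purple triangle was at (1.7, 4.9) in frame 1 and (2.4, 4.2) in frame 2.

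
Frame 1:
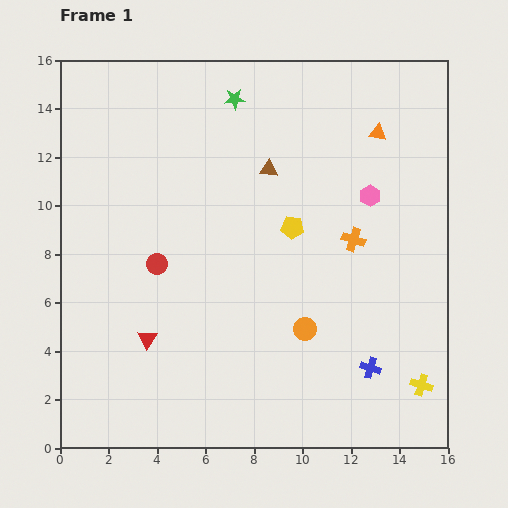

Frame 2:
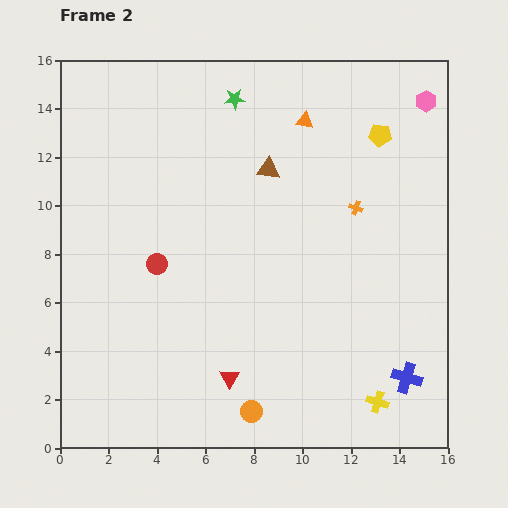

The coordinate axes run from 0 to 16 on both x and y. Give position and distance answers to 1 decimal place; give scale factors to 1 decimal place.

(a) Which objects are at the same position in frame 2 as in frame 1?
the red circle, the green star, the brown triangle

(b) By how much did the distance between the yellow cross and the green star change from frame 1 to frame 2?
-0.3

Distance in frame 1: 14.1. Distance in frame 2: 13.8.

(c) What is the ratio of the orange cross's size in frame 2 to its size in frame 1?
0.6×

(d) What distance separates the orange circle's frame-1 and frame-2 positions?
4.0

The orange circle moved from (10.1, 4.9) to (7.9, 1.5), a distance of √(2.2² + 3.4²) ≈ 4.0.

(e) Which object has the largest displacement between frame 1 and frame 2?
the yellow pentagon

(moved 5.2; next 4.5)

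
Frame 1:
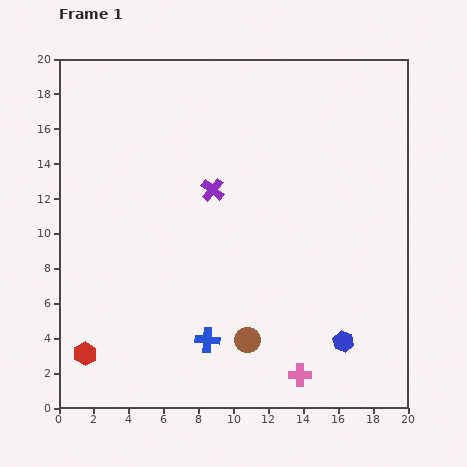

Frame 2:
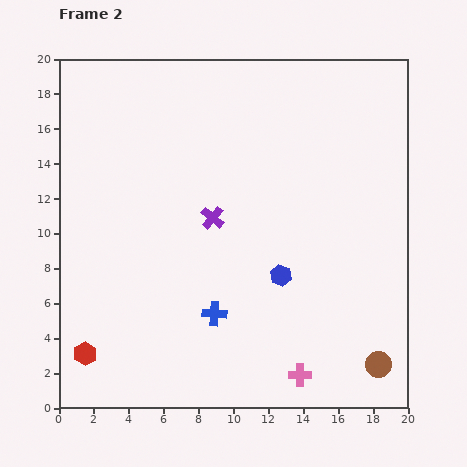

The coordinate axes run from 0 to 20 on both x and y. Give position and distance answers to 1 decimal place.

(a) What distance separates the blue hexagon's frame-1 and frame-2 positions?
5.2

The blue hexagon moved from (16.3, 3.8) to (12.7, 7.6), a distance of √(3.6² + 3.8²) ≈ 5.2.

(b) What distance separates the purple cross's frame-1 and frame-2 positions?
1.6

The purple cross moved from (8.8, 12.5) to (8.8, 10.9), a distance of √(0.0² + 1.6²) ≈ 1.6.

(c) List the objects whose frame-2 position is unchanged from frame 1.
the red hexagon, the pink cross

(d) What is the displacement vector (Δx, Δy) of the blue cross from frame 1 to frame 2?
(0.4, 1.5)

The blue cross was at (8.5, 3.9) in frame 1 and (8.9, 5.4) in frame 2.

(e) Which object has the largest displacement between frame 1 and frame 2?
the brown circle

(moved 7.6; next 5.2)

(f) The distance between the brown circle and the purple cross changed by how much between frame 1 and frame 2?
+3.9

Distance in frame 1: 8.8. Distance in frame 2: 12.7.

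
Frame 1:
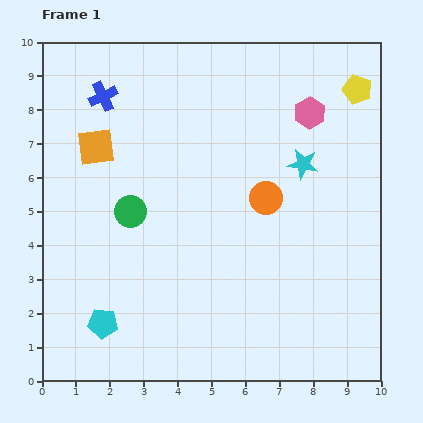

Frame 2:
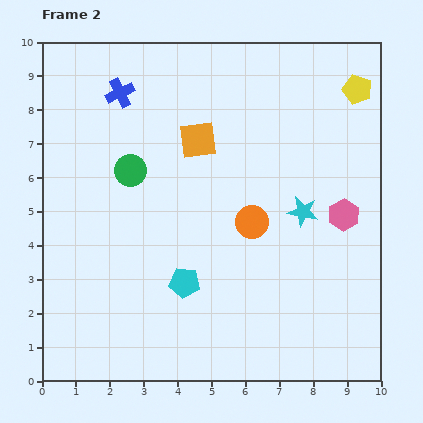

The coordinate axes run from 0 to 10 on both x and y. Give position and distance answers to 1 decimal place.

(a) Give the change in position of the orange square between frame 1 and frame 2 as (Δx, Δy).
(3.0, 0.2)

The orange square was at (1.6, 6.9) in frame 1 and (4.6, 7.1) in frame 2.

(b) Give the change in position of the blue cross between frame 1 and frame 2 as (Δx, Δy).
(0.5, 0.1)

The blue cross was at (1.8, 8.4) in frame 1 and (2.3, 8.5) in frame 2.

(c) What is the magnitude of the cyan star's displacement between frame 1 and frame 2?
1.4

The cyan star moved from (7.7, 6.4) to (7.7, 5.0), a distance of √(0.0² + 1.4²) ≈ 1.4.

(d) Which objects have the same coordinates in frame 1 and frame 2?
the yellow pentagon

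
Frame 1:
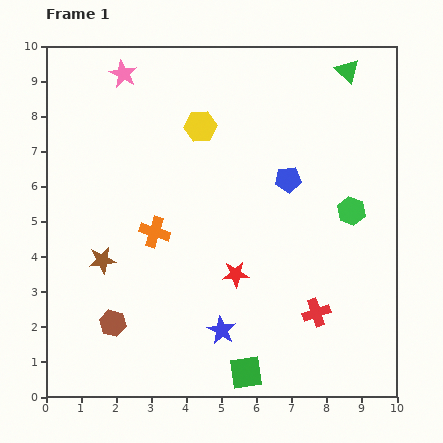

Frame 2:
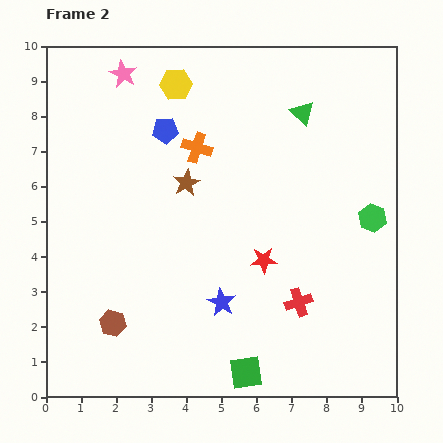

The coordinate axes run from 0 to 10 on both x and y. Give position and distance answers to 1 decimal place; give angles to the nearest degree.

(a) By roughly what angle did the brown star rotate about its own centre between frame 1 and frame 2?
19° counter-clockwise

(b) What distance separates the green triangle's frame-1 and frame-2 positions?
1.8

The green triangle moved from (8.6, 9.3) to (7.3, 8.1), a distance of √(1.3² + 1.2²) ≈ 1.8.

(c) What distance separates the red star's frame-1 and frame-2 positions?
0.9

The red star moved from (5.4, 3.5) to (6.2, 3.9), a distance of √(0.8² + 0.4²) ≈ 0.9.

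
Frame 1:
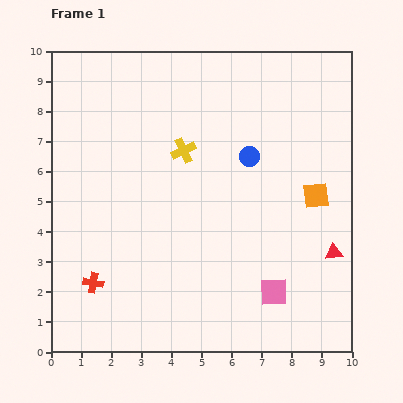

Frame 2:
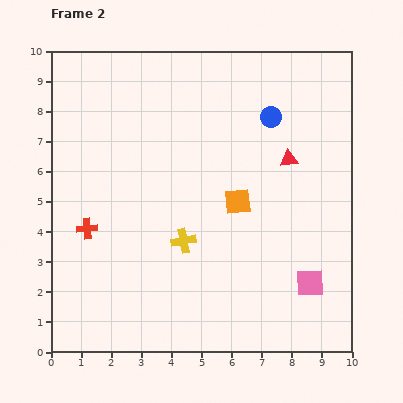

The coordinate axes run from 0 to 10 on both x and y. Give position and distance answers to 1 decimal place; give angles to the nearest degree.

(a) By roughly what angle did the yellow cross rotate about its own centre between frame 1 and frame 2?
15° clockwise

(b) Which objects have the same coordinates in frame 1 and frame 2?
none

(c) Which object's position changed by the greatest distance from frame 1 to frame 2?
the red triangle

(moved 3.4; next 3.0)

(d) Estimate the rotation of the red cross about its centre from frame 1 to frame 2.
15° counter-clockwise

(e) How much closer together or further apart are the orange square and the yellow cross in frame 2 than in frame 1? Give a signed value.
-2.4

Distance in frame 1: 4.6. Distance in frame 2: 2.2.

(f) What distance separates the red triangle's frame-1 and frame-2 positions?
3.4

The red triangle moved from (9.4, 3.3) to (7.9, 6.4), a distance of √(1.5² + 3.1²) ≈ 3.4.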